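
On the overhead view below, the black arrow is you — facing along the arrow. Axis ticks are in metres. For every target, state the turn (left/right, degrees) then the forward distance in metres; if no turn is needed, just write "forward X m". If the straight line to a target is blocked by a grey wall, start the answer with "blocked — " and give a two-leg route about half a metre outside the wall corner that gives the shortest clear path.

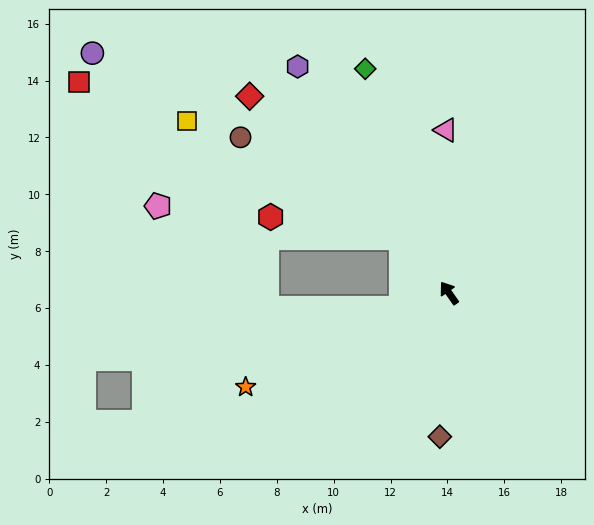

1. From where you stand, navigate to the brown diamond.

turn left 141°, forward 5.1 m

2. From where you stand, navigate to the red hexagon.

blocked — turn left 6°, forward 2.6 m, then turn left 40°, forward 4.6 m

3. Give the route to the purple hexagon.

forward 9.6 m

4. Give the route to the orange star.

turn left 80°, forward 7.9 m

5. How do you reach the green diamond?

turn right 15°, forward 8.4 m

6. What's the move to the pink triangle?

turn right 34°, forward 5.7 m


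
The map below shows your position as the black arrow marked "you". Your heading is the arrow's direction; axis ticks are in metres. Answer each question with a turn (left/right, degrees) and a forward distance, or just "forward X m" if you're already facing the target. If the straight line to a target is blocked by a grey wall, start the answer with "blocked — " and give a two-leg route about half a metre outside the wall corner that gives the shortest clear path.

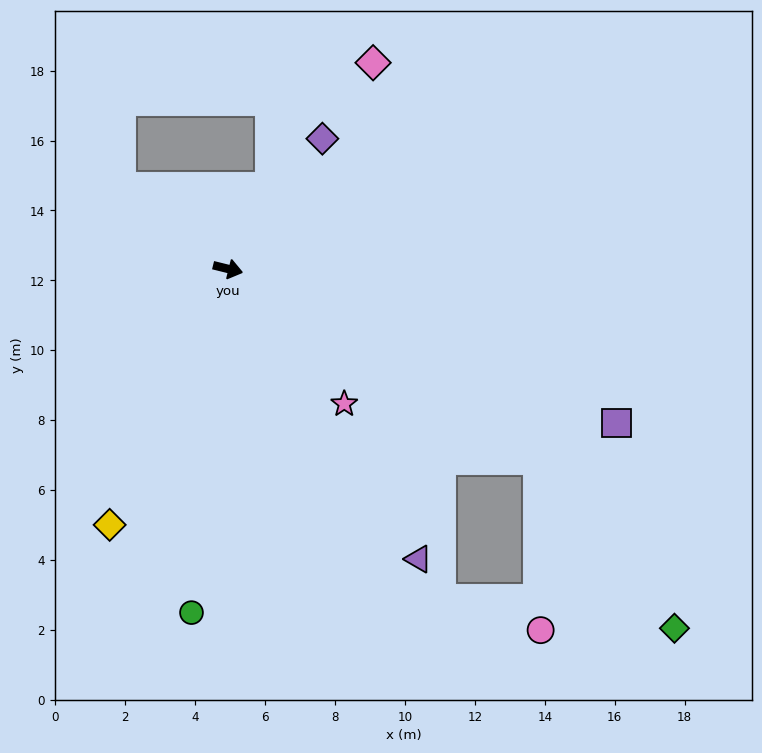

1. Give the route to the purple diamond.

turn left 68°, forward 4.6 m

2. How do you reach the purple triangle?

turn right 43°, forward 9.9 m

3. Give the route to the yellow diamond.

turn right 101°, forward 8.1 m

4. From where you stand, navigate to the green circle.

turn right 82°, forward 9.9 m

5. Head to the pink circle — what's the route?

blocked — turn right 18°, forward 10.4 m, then turn right 57°, forward 4.9 m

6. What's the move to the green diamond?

blocked — turn right 18°, forward 10.4 m, then turn right 19°, forward 6.2 m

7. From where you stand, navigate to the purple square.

turn right 8°, forward 12.0 m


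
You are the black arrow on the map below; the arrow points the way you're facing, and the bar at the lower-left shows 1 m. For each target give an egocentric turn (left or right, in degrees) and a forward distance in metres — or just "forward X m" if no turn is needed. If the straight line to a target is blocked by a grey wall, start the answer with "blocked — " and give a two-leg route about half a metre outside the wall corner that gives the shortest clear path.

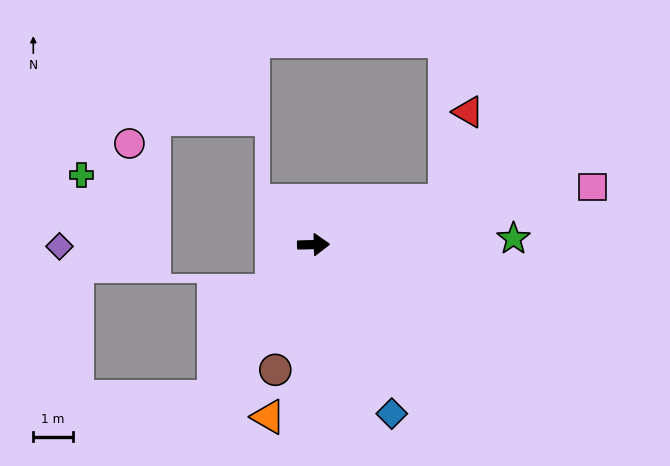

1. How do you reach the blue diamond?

turn right 67°, forward 4.7 m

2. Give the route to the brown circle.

turn right 108°, forward 3.3 m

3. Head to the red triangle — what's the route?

blocked — turn left 17°, forward 3.5 m, then turn left 57°, forward 2.3 m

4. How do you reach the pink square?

turn left 10°, forward 7.3 m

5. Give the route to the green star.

forward 5.1 m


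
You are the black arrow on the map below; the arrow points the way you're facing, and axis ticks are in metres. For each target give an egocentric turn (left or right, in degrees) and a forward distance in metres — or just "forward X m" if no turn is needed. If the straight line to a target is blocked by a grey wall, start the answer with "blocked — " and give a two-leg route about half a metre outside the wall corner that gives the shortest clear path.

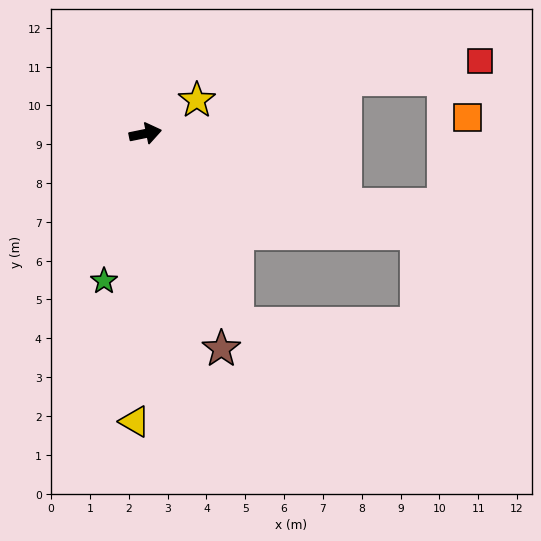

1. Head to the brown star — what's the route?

turn right 82°, forward 5.9 m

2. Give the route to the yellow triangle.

turn right 104°, forward 7.4 m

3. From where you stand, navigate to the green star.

turn right 117°, forward 3.9 m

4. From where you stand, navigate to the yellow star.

turn left 21°, forward 1.6 m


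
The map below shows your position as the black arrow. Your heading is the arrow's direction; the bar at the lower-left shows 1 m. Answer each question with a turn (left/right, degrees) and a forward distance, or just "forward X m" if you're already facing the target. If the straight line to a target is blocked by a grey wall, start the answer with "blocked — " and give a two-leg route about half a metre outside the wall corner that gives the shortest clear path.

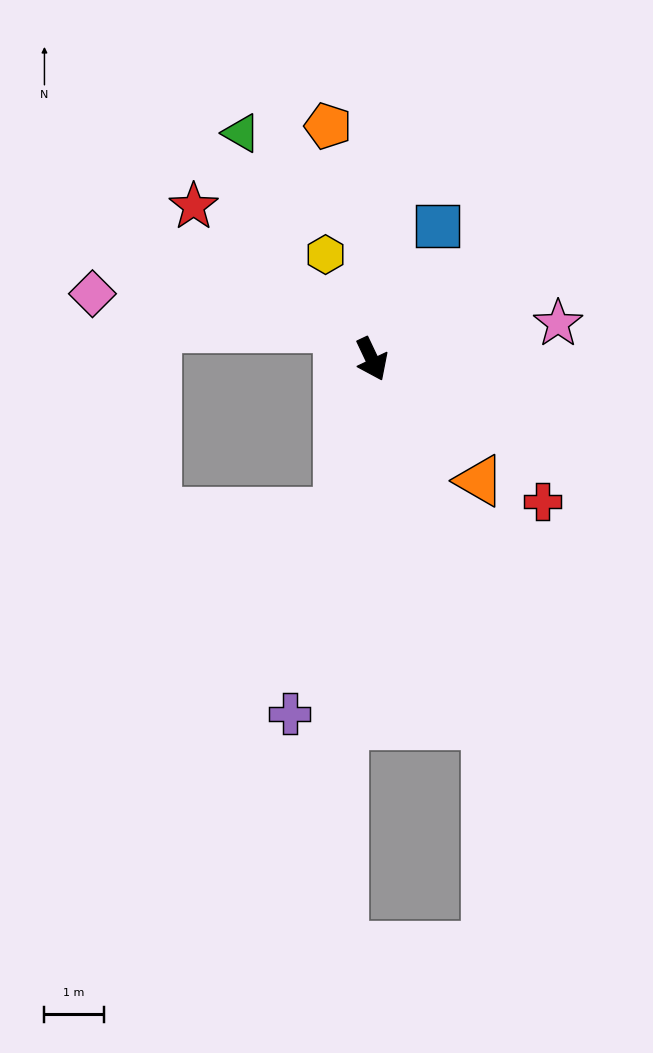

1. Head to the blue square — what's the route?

turn left 128°, forward 2.5 m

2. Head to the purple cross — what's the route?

turn right 38°, forward 6.1 m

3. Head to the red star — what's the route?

turn right 156°, forward 4.0 m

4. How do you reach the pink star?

turn left 75°, forward 3.2 m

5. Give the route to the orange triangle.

turn left 16°, forward 2.7 m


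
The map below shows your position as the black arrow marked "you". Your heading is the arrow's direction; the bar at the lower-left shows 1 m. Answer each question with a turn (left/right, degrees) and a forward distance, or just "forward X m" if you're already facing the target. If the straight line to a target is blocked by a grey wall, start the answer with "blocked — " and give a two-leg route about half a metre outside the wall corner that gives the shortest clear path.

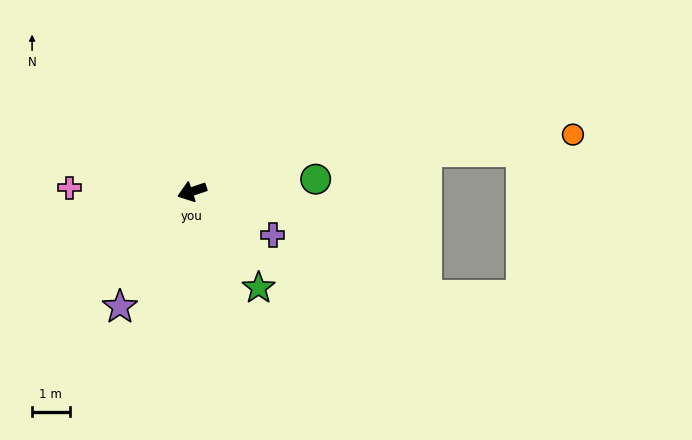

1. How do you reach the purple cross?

turn left 133°, forward 2.4 m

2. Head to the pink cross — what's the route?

turn right 20°, forward 3.3 m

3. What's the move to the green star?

turn left 106°, forward 3.1 m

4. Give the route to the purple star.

turn left 39°, forward 3.6 m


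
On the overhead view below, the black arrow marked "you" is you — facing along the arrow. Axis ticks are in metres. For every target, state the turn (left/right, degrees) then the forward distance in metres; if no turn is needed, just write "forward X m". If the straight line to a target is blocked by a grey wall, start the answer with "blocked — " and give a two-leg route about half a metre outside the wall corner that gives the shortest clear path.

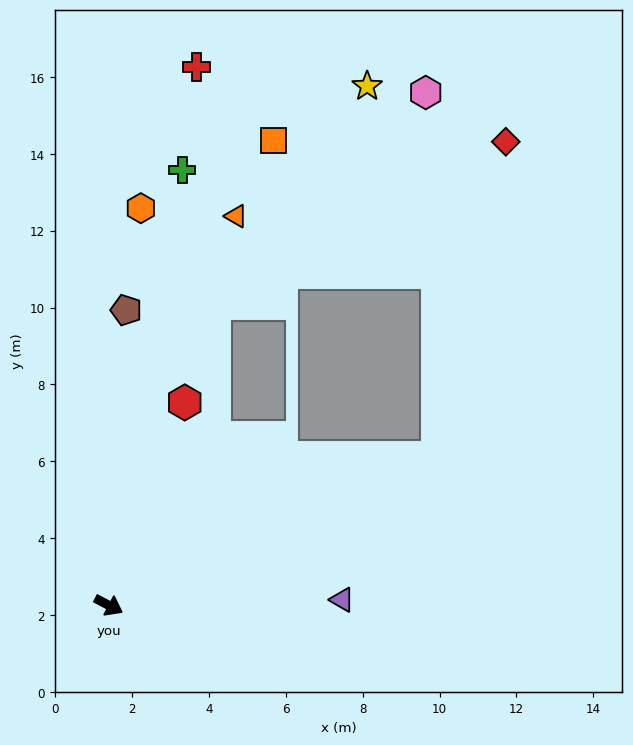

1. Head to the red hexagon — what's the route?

turn left 97°, forward 5.6 m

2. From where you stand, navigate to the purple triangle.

turn left 29°, forward 6.1 m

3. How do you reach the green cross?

turn left 108°, forward 11.5 m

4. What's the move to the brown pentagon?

turn left 114°, forward 7.7 m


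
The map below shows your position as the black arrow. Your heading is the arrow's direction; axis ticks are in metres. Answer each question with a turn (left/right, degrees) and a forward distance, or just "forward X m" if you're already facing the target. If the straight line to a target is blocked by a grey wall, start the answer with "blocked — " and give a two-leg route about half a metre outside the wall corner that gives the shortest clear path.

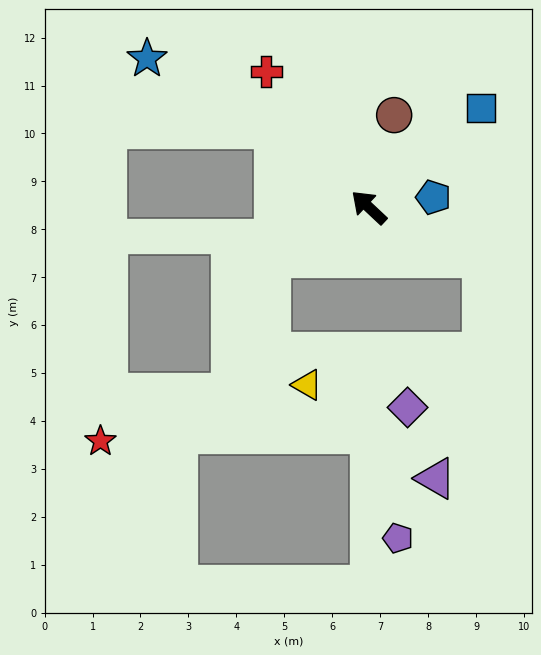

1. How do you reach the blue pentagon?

turn right 128°, forward 1.4 m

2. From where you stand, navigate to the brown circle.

turn right 62°, forward 2.0 m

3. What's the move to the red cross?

turn right 10°, forward 3.6 m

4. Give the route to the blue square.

turn right 95°, forward 3.1 m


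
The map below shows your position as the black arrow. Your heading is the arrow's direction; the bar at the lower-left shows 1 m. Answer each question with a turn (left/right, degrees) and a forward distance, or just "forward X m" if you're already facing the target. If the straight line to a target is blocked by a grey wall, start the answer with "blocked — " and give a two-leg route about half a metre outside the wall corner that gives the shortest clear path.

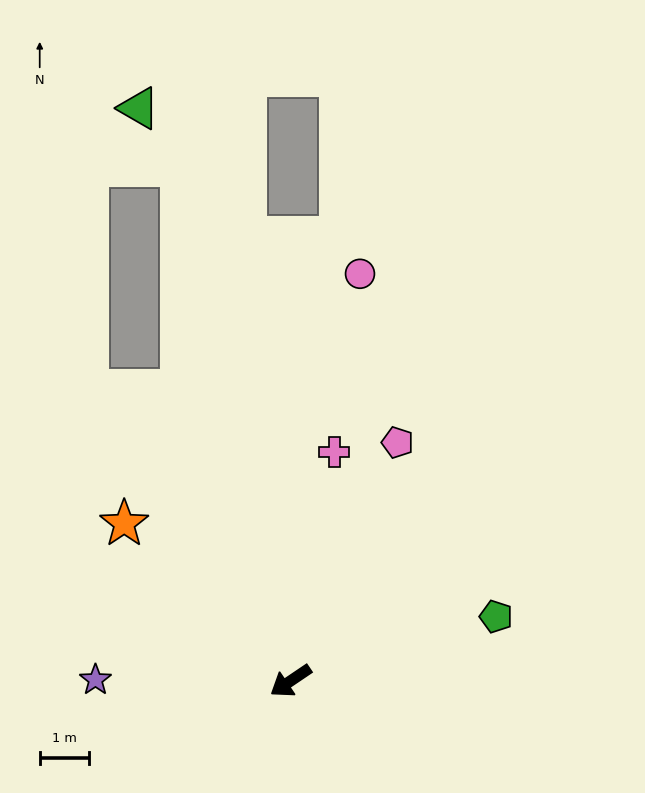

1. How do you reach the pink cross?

turn right 135°, forward 4.7 m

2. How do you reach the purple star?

turn right 34°, forward 4.0 m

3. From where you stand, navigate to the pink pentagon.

turn right 148°, forward 5.3 m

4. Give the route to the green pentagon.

turn left 163°, forward 4.4 m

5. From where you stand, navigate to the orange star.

turn right 77°, forward 4.7 m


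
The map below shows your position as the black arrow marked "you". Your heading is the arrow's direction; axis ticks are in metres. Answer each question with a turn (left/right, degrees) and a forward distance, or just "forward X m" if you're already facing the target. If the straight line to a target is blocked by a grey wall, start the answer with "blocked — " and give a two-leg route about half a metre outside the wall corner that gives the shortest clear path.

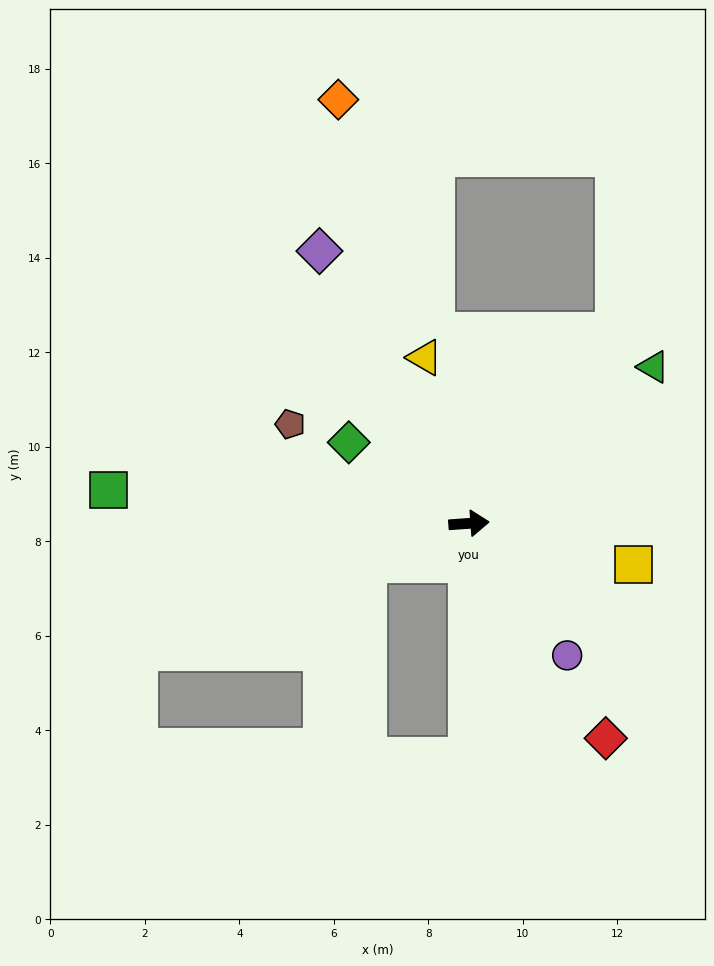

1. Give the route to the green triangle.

turn left 36°, forward 5.1 m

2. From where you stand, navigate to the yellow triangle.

turn left 101°, forward 3.6 m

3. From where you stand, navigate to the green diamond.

turn left 142°, forward 3.1 m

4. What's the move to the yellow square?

turn right 18°, forward 3.6 m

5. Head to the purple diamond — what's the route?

turn left 115°, forward 6.6 m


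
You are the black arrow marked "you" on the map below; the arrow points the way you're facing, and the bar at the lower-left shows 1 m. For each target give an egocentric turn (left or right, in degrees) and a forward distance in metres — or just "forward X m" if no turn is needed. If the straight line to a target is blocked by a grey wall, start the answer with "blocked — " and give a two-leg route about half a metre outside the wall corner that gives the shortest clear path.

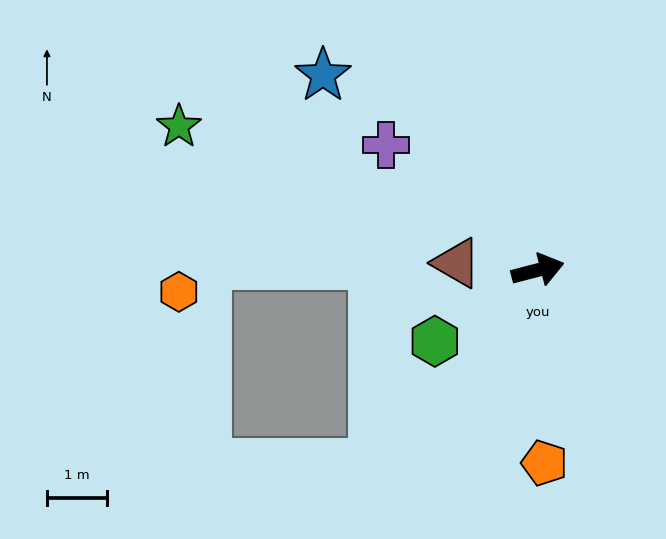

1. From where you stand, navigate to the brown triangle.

turn left 160°, forward 1.3 m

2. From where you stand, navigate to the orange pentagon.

turn right 103°, forward 3.2 m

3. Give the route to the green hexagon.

turn right 160°, forward 2.1 m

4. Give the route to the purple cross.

turn left 126°, forward 3.2 m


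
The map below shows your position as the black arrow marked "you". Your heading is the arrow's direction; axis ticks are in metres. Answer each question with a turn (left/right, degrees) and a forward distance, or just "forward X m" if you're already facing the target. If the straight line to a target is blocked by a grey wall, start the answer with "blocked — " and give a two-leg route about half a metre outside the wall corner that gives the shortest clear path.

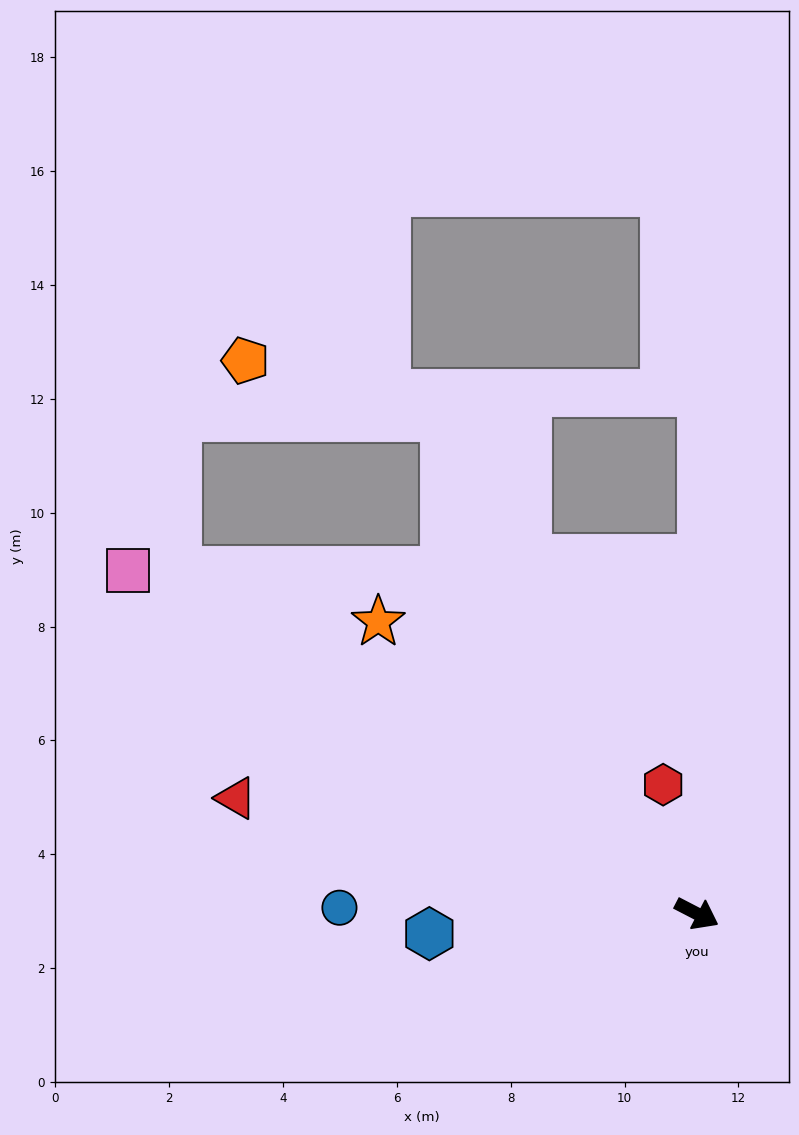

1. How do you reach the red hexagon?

turn left 132°, forward 2.3 m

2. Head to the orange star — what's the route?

turn left 165°, forward 7.6 m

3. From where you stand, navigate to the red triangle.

turn right 167°, forward 8.3 m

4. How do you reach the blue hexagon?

turn right 148°, forward 4.7 m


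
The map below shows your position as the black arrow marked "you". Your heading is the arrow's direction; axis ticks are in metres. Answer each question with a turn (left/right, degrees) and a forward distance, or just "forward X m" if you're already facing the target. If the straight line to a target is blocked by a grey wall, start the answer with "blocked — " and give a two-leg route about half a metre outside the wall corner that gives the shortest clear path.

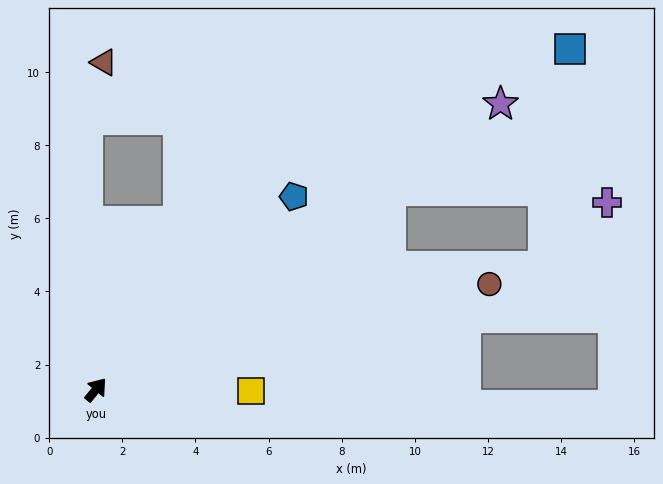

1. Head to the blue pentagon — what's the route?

turn right 6°, forward 7.6 m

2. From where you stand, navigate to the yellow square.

turn right 51°, forward 4.2 m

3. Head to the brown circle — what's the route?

turn right 36°, forward 11.1 m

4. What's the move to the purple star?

turn right 15°, forward 13.5 m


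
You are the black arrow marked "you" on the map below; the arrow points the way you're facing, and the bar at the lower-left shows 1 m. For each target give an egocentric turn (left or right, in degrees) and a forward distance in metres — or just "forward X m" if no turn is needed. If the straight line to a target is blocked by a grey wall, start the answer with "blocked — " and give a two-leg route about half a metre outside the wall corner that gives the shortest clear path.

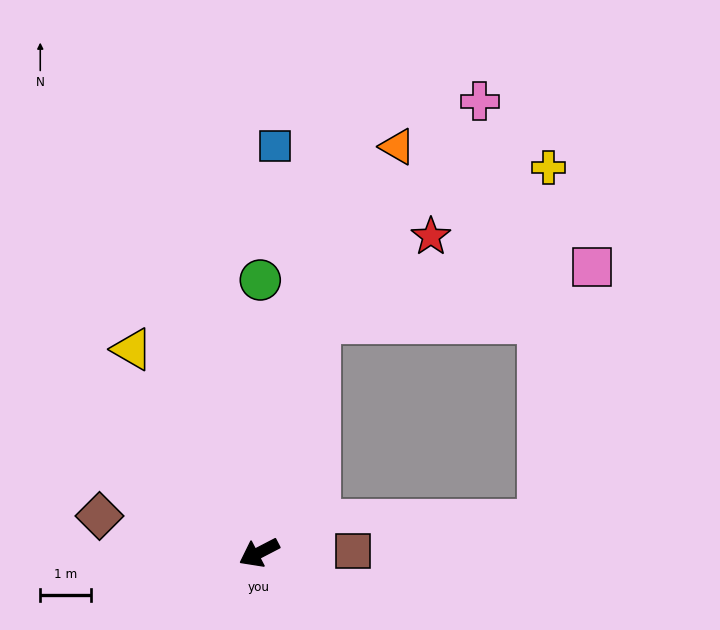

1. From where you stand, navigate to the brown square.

turn left 154°, forward 1.8 m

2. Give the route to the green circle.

turn right 118°, forward 5.3 m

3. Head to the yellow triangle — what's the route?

turn right 85°, forward 4.7 m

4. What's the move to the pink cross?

blocked — turn right 132°, forward 4.7 m, then turn right 21°, forward 5.3 m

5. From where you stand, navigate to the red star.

blocked — turn right 132°, forward 4.7 m, then turn right 38°, forward 2.7 m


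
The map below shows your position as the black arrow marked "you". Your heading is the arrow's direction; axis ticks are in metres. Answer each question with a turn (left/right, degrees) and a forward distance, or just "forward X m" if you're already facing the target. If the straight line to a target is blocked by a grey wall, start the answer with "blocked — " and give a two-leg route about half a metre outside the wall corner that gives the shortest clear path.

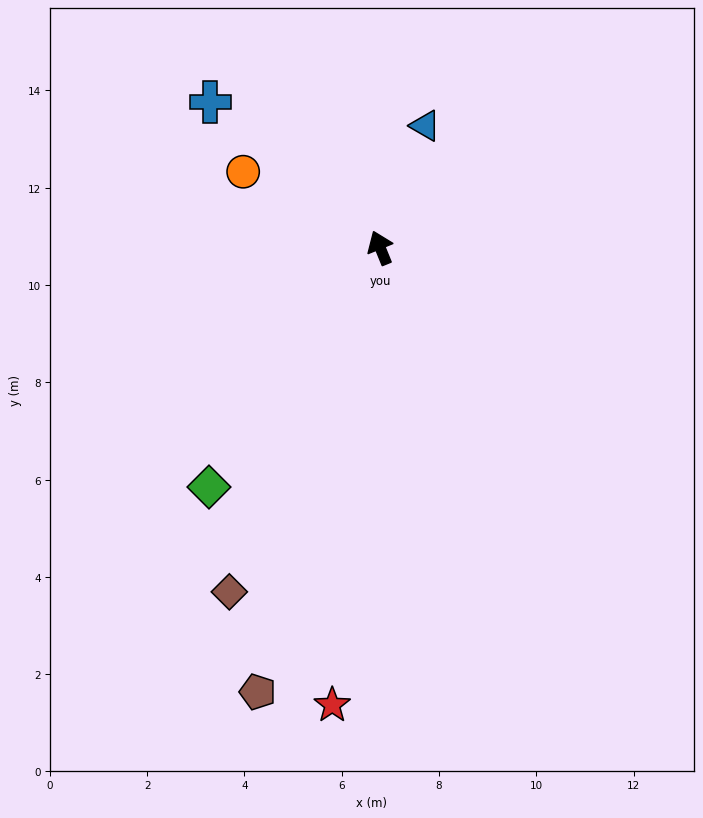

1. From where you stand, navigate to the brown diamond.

turn left 134°, forward 7.7 m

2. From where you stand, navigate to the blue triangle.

turn right 42°, forward 2.7 m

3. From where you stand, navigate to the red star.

turn left 152°, forward 9.5 m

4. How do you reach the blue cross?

turn left 27°, forward 4.6 m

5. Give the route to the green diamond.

turn left 122°, forward 6.0 m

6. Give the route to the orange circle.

turn left 39°, forward 3.2 m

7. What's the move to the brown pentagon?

turn left 142°, forward 9.5 m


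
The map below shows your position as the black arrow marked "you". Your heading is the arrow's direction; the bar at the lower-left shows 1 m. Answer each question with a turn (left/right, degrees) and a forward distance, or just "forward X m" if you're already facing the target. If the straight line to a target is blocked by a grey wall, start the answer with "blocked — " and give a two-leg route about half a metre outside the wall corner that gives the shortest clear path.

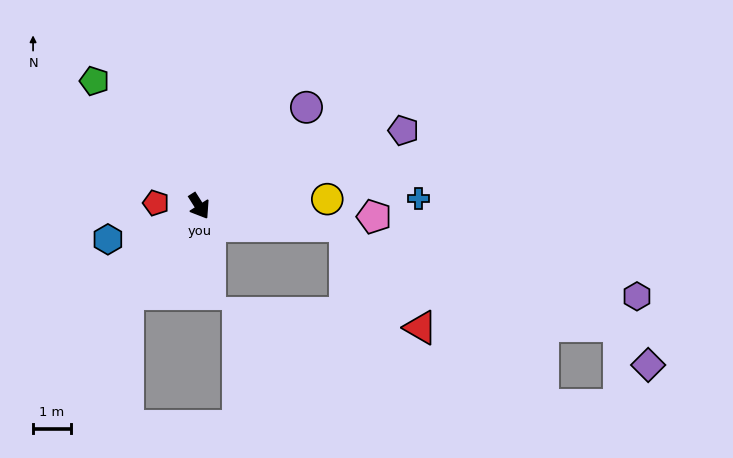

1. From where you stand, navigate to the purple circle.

turn left 100°, forward 3.9 m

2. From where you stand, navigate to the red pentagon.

turn right 127°, forward 1.2 m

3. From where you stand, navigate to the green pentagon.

turn right 172°, forward 4.3 m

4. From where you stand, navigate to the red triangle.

blocked — turn left 50°, forward 3.9 m, then turn right 46°, forward 3.3 m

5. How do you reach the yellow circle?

turn left 61°, forward 3.4 m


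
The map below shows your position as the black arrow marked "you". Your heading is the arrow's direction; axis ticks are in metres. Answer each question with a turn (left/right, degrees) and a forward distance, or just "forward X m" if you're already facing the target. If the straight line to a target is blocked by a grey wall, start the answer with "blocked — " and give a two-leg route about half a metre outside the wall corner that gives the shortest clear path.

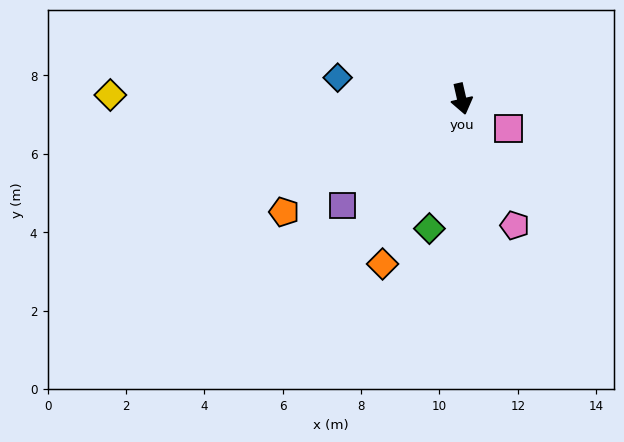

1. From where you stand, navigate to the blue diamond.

turn right 113°, forward 3.2 m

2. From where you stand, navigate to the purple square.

turn right 61°, forward 4.1 m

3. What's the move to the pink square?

turn left 45°, forward 1.4 m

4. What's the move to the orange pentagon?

turn right 70°, forward 5.4 m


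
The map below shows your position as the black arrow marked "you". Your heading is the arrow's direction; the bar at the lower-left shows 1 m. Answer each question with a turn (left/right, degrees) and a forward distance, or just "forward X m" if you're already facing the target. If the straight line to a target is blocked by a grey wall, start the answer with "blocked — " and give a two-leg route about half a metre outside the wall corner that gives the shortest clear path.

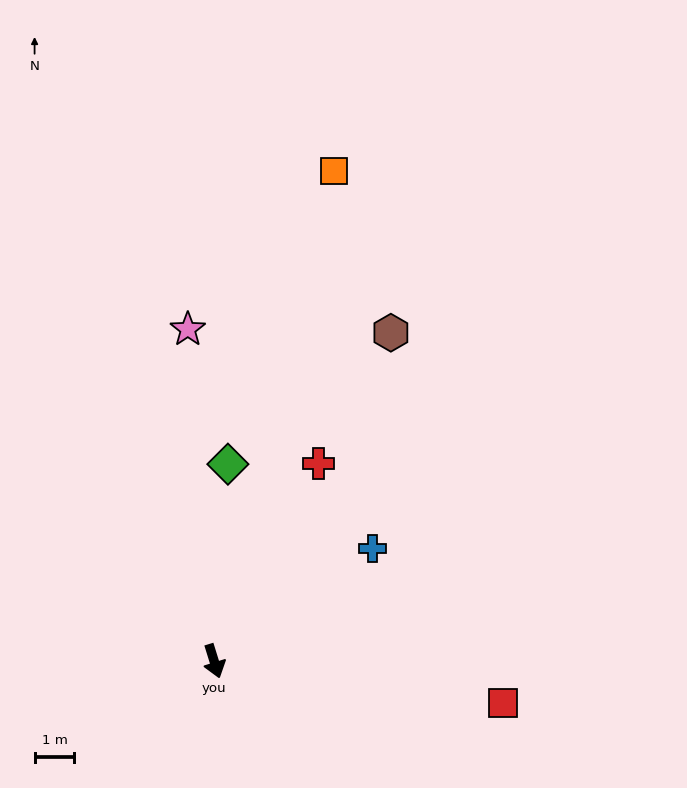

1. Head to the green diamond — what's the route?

turn left 159°, forward 5.0 m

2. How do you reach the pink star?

turn left 167°, forward 8.4 m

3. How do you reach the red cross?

turn left 135°, forward 5.6 m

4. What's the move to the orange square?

turn left 149°, forward 12.7 m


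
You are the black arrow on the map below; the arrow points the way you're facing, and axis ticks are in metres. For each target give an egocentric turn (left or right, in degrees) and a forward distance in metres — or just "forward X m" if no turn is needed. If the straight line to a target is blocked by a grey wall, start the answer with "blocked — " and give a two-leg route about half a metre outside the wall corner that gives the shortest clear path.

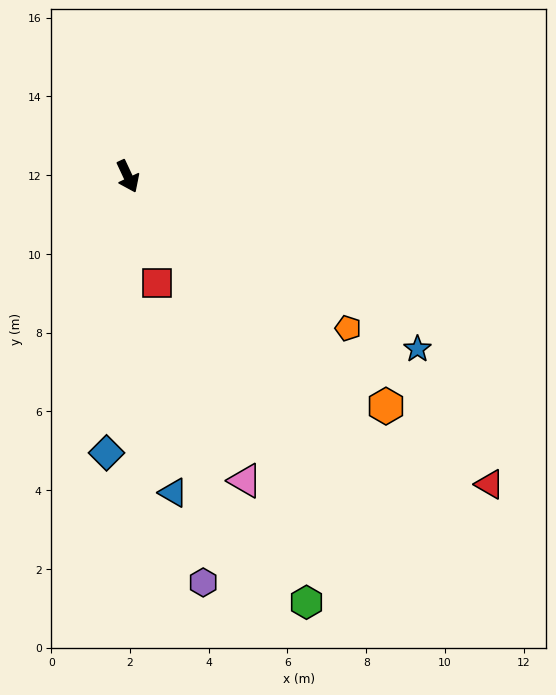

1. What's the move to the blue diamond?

turn right 30°, forward 7.0 m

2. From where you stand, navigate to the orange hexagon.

turn left 23°, forward 8.8 m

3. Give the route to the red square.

turn right 10°, forward 2.8 m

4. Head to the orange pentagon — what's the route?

turn left 30°, forward 6.8 m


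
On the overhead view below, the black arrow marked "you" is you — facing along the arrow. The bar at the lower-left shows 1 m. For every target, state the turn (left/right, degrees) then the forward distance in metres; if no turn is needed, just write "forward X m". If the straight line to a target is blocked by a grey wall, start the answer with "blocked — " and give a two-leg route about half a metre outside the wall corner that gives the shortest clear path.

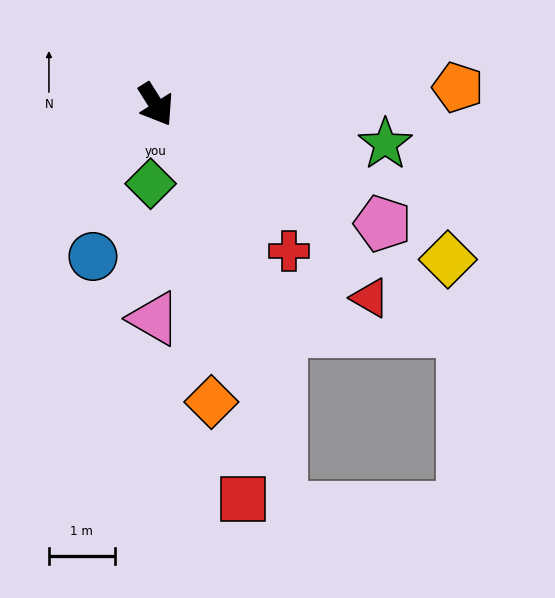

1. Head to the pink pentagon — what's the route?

turn left 30°, forward 3.9 m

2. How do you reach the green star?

turn left 48°, forward 3.5 m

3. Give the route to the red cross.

turn left 10°, forward 3.0 m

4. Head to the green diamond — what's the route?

turn right 36°, forward 1.2 m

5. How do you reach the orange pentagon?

turn left 61°, forward 4.6 m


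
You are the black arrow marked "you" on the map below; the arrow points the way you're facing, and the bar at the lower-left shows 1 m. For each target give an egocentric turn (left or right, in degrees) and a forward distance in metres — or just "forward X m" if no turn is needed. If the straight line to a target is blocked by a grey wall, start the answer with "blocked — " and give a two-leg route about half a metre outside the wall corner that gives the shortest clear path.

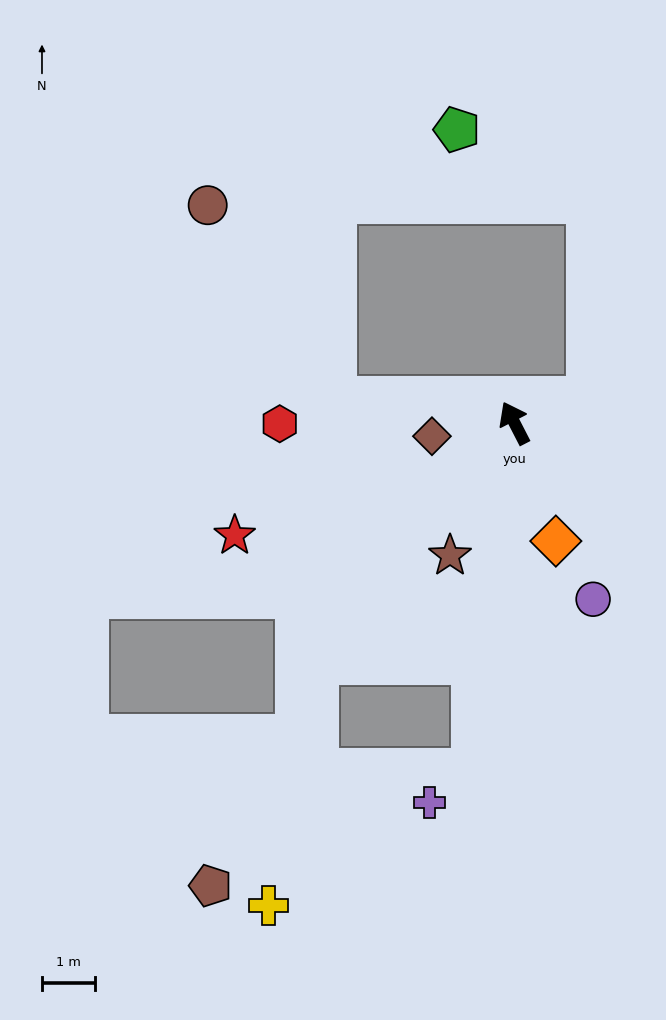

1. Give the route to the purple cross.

blocked — turn left 146°, forward 6.6 m, then turn right 48°, forward 1.0 m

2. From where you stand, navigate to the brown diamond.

turn left 72°, forward 1.6 m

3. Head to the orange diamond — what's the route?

turn left 172°, forward 2.4 m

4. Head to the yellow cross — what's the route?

blocked — turn left 113°, forward 5.9 m, then turn left 29°, forward 4.7 m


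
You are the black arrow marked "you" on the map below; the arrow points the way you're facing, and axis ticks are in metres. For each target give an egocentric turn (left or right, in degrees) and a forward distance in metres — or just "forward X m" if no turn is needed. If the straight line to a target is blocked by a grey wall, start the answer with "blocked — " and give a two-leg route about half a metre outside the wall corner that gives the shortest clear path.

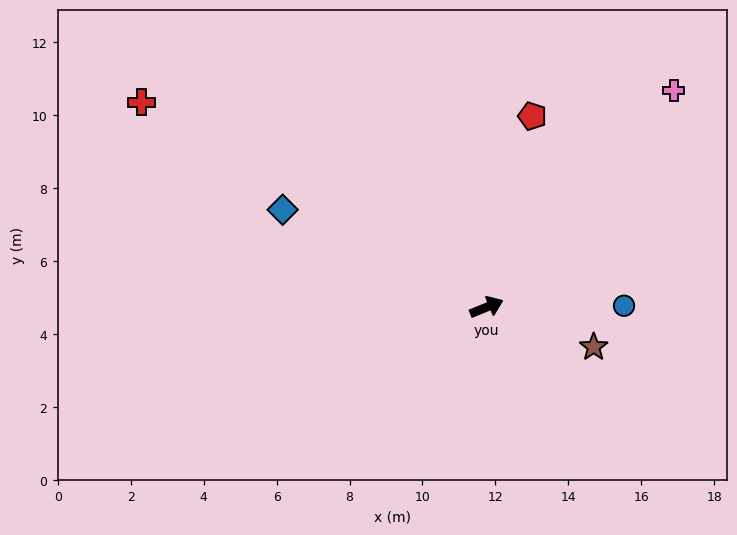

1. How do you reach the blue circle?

turn right 22°, forward 3.8 m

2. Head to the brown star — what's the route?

turn right 43°, forward 3.1 m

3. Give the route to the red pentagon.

turn left 54°, forward 5.4 m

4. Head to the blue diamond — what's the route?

turn left 132°, forward 6.2 m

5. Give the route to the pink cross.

turn left 27°, forward 7.9 m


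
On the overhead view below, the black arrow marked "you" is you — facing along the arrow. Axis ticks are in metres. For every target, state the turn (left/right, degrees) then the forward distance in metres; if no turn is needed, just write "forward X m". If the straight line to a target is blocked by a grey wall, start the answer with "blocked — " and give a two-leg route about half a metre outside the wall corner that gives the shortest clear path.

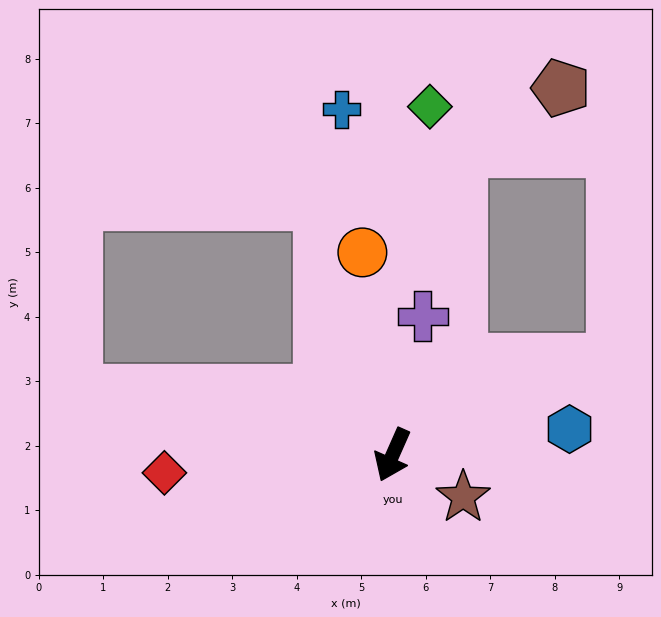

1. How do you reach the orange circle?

turn right 148°, forward 3.2 m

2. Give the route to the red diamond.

turn right 62°, forward 3.5 m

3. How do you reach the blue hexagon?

turn left 122°, forward 2.8 m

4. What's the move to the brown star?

turn left 83°, forward 1.3 m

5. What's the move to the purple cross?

turn right 168°, forward 2.2 m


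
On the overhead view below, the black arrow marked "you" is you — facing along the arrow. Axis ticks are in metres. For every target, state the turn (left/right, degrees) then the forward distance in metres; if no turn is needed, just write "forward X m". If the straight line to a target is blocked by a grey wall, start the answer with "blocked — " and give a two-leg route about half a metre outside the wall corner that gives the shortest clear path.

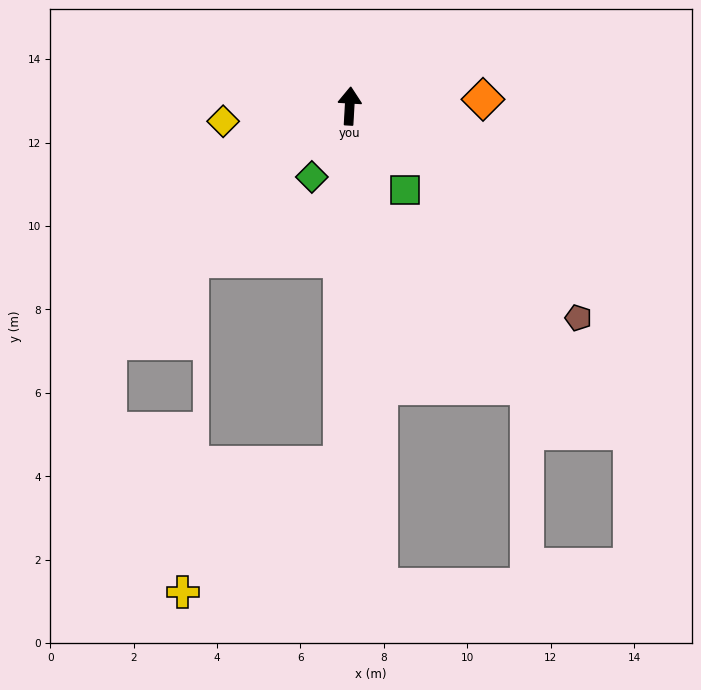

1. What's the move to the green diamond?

turn left 155°, forward 1.9 m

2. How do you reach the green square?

turn right 144°, forward 2.4 m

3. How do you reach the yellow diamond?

turn left 100°, forward 3.1 m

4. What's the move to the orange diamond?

turn right 84°, forward 3.2 m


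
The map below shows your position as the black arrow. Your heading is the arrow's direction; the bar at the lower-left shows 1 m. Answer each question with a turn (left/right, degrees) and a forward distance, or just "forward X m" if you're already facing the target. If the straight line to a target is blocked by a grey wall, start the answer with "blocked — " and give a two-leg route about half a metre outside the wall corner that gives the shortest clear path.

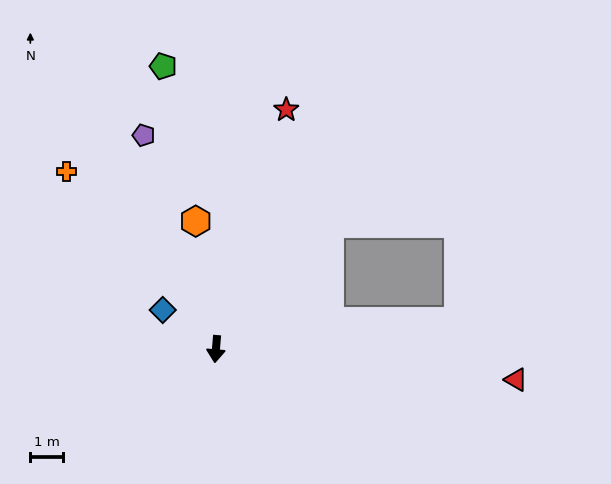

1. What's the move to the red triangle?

turn left 89°, forward 9.2 m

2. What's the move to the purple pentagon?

turn right 157°, forward 6.9 m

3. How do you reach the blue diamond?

turn right 122°, forward 2.0 m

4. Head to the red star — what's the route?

turn left 168°, forward 7.6 m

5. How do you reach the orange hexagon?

turn right 166°, forward 4.0 m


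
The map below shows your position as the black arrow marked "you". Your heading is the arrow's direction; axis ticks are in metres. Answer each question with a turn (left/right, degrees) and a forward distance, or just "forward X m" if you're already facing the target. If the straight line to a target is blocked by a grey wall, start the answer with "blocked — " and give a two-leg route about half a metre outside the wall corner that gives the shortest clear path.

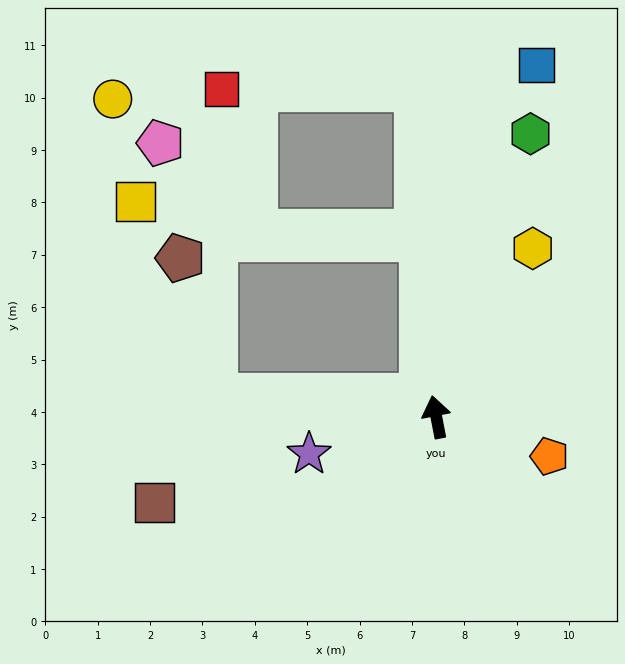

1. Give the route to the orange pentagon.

turn right 120°, forward 2.3 m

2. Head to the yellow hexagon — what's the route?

turn right 41°, forward 3.7 m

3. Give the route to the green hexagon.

turn right 29°, forward 5.7 m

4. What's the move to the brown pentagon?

blocked — turn left 73°, forward 4.2 m, then turn right 70°, forward 2.7 m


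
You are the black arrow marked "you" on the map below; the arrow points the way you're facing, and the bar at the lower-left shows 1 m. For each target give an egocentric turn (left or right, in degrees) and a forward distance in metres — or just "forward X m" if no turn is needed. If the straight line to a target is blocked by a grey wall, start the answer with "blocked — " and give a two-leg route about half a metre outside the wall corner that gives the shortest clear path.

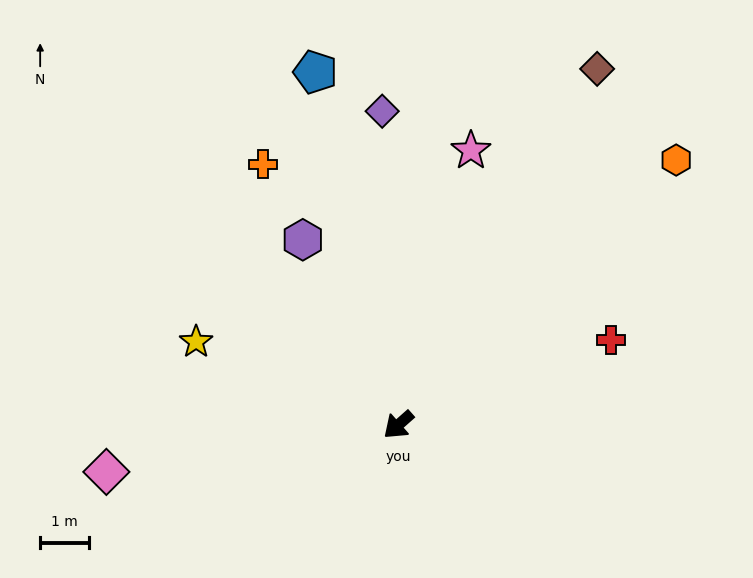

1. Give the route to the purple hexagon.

turn right 104°, forward 4.3 m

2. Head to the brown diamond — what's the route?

turn right 161°, forward 8.4 m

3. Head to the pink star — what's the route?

turn right 146°, forward 5.9 m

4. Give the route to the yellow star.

turn right 64°, forward 4.5 m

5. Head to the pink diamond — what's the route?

turn right 32°, forward 6.1 m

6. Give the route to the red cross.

turn left 160°, forward 4.7 m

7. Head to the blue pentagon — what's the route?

turn right 118°, forward 7.5 m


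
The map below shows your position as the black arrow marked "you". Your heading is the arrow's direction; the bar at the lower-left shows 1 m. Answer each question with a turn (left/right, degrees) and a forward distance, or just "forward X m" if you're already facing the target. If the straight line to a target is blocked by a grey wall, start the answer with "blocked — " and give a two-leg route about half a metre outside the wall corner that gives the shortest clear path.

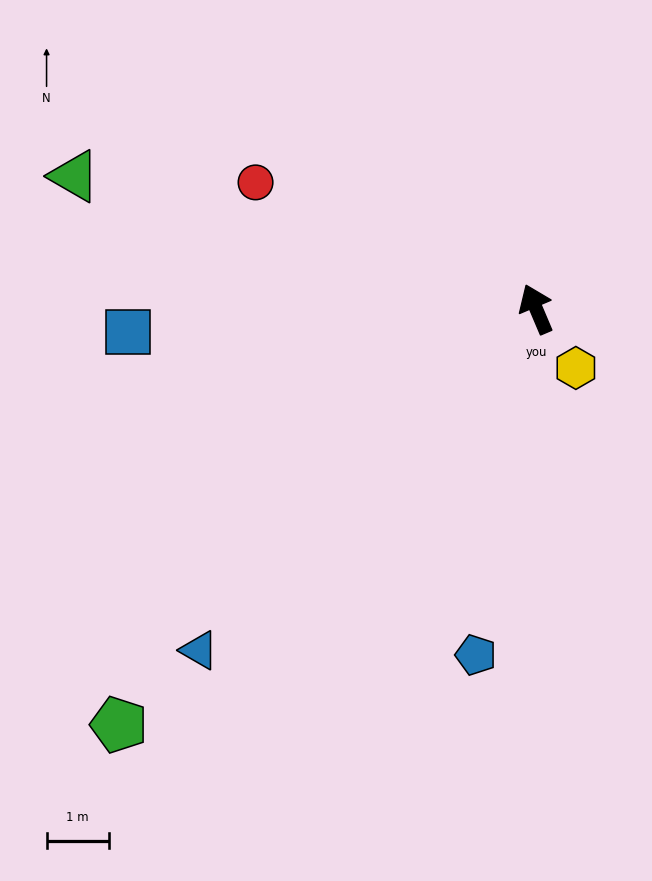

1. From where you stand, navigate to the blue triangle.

turn left 112°, forward 7.7 m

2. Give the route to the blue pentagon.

turn left 147°, forward 5.7 m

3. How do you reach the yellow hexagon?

turn right 169°, forward 1.1 m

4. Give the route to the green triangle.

turn left 51°, forward 7.7 m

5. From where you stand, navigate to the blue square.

turn left 70°, forward 6.6 m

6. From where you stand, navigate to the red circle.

turn left 43°, forward 5.0 m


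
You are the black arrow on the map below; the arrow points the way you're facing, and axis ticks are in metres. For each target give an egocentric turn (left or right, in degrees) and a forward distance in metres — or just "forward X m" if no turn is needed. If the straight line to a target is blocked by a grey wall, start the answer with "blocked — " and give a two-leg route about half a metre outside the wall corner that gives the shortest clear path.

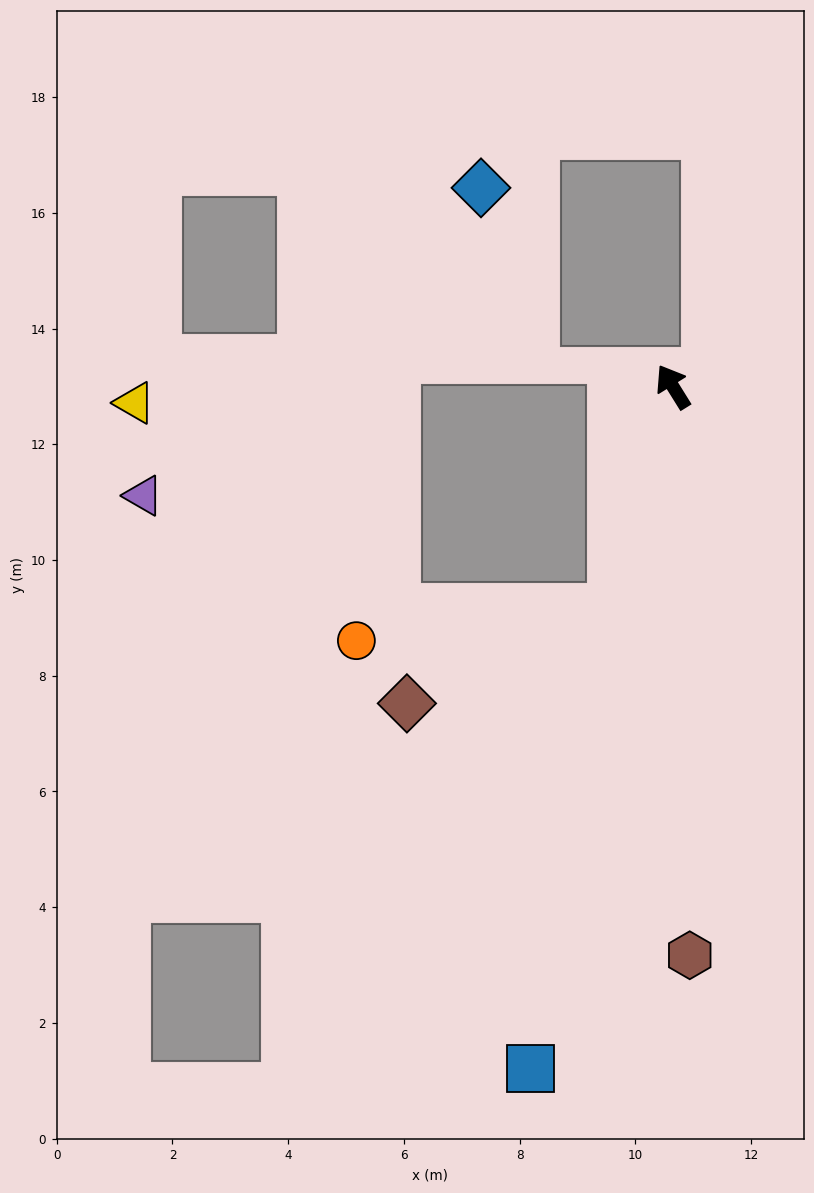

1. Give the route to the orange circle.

blocked — turn left 133°, forward 4.0 m, then turn right 68°, forward 4.5 m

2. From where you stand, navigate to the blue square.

turn left 136°, forward 12.0 m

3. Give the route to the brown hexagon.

turn left 150°, forward 9.8 m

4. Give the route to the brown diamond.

blocked — turn left 133°, forward 4.0 m, then turn right 50°, forward 3.9 m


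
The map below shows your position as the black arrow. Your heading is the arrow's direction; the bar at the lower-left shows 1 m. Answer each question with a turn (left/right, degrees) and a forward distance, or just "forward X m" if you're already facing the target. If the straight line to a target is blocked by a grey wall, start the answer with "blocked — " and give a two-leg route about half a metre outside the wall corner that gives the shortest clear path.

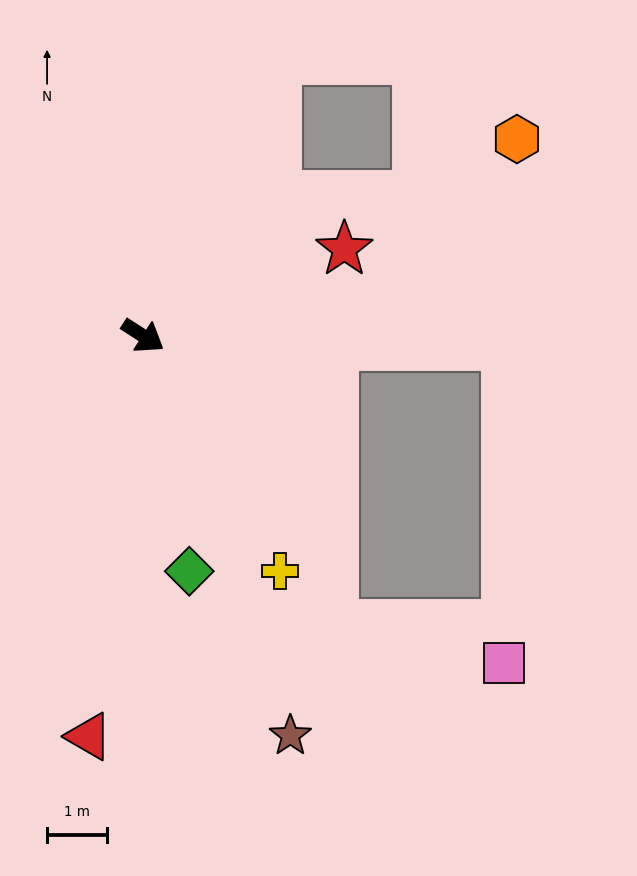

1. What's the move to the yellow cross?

turn right 27°, forward 4.5 m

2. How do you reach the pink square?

blocked — turn left 31°, forward 6.0 m, then turn right 89°, forward 5.3 m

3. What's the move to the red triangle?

turn right 65°, forward 6.7 m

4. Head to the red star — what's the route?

turn left 56°, forward 3.6 m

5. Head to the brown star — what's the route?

turn right 37°, forward 7.1 m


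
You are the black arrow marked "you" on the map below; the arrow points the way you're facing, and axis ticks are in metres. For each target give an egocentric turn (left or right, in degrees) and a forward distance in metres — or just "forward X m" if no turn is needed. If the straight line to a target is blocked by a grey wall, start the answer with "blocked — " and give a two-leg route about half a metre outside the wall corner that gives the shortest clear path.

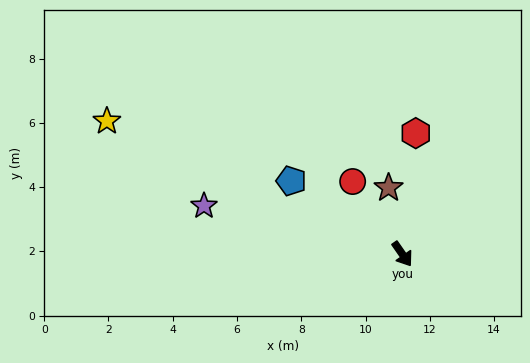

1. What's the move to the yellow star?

turn right 149°, forward 10.1 m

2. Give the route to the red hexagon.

turn left 139°, forward 3.8 m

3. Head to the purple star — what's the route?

turn right 138°, forward 6.4 m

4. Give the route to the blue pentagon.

turn right 158°, forward 4.1 m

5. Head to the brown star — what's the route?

turn left 157°, forward 2.1 m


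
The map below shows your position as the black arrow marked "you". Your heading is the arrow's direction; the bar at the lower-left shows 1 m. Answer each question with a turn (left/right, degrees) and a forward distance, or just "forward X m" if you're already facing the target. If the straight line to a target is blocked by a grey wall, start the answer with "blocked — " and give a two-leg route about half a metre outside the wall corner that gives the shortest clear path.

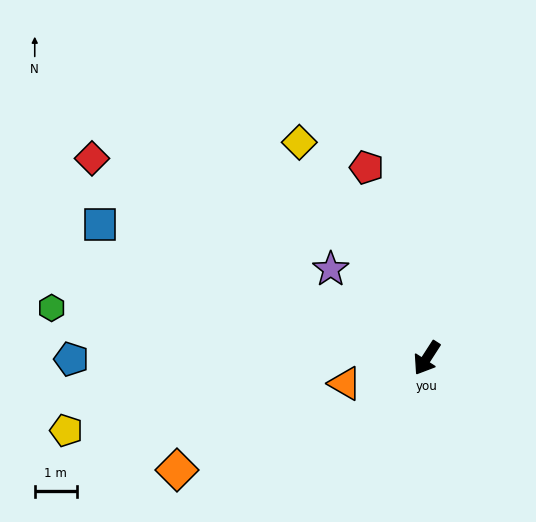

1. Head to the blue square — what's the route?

turn right 79°, forward 8.4 m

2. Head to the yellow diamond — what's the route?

turn right 117°, forward 6.0 m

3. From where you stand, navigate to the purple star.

turn right 100°, forward 3.1 m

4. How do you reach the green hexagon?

turn right 65°, forward 9.0 m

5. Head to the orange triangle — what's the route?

turn right 40°, forward 2.0 m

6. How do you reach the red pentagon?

turn right 130°, forward 4.8 m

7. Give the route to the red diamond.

turn right 88°, forward 9.3 m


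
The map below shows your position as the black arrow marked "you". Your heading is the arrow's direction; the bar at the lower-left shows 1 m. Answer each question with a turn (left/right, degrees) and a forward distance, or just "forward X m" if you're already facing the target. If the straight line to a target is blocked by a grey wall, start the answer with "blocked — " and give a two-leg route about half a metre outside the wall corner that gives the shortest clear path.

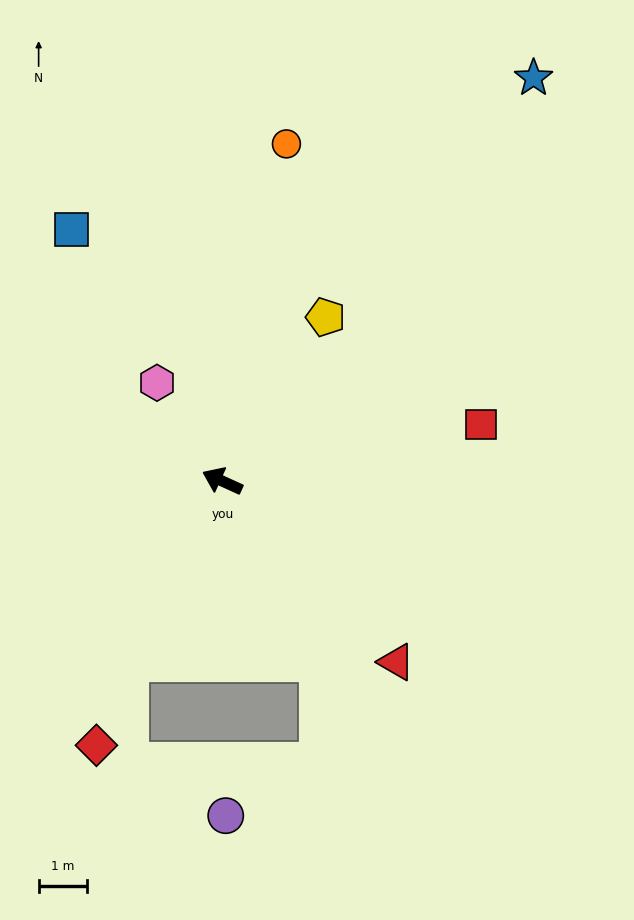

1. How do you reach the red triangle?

turn left 158°, forward 5.2 m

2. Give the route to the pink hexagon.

turn right 32°, forward 2.5 m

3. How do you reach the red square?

turn right 143°, forward 5.5 m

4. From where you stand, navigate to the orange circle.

turn right 76°, forward 7.1 m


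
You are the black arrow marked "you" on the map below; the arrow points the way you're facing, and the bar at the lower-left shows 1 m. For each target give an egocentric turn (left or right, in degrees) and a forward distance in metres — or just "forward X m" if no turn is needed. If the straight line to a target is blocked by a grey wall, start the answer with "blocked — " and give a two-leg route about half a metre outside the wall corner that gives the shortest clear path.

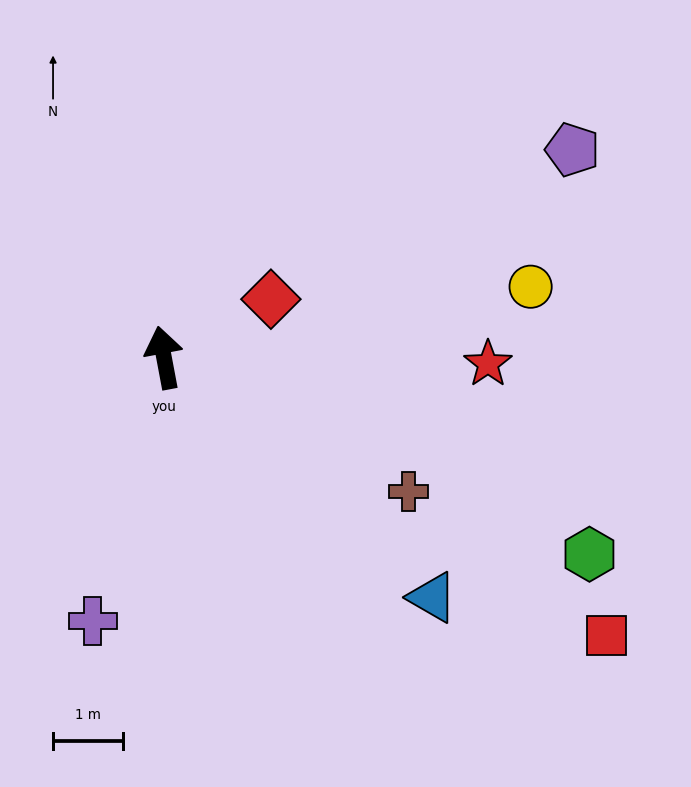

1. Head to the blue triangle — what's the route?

turn right 142°, forward 5.1 m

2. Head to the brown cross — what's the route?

turn right 129°, forward 4.0 m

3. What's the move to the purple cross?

turn left 154°, forward 3.9 m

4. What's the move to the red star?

turn right 102°, forward 4.6 m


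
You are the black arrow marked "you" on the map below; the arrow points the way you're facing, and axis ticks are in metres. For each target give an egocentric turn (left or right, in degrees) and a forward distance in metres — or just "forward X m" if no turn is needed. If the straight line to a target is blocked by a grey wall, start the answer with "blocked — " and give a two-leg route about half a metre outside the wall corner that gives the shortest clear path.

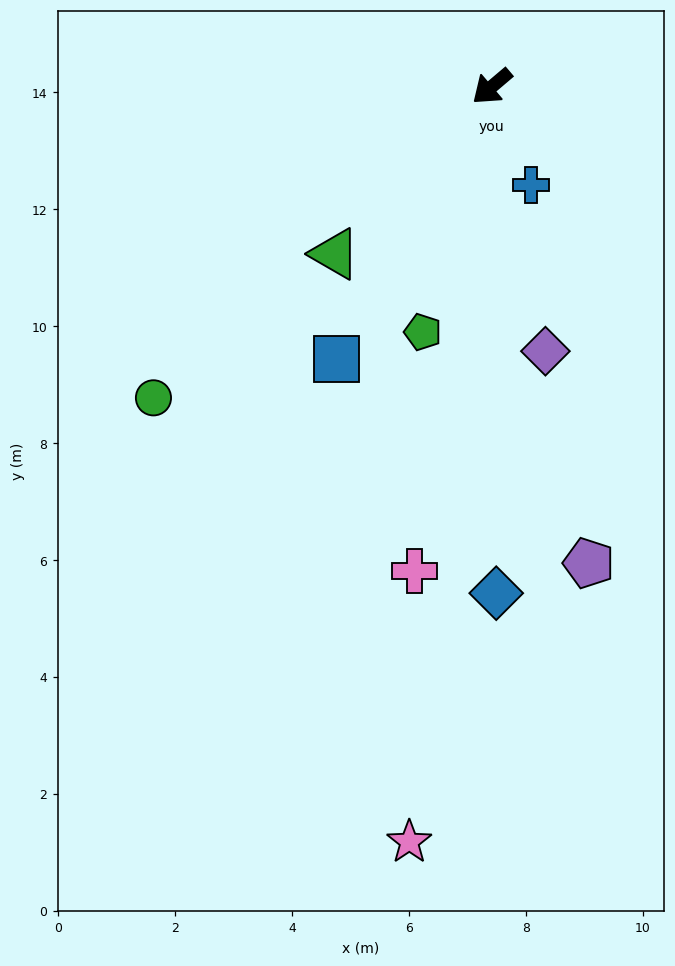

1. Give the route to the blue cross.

turn left 71°, forward 1.8 m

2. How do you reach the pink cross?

turn left 41°, forward 8.4 m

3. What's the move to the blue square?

turn left 20°, forward 5.4 m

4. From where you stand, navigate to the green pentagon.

turn left 34°, forward 4.4 m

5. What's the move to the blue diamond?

turn left 50°, forward 8.7 m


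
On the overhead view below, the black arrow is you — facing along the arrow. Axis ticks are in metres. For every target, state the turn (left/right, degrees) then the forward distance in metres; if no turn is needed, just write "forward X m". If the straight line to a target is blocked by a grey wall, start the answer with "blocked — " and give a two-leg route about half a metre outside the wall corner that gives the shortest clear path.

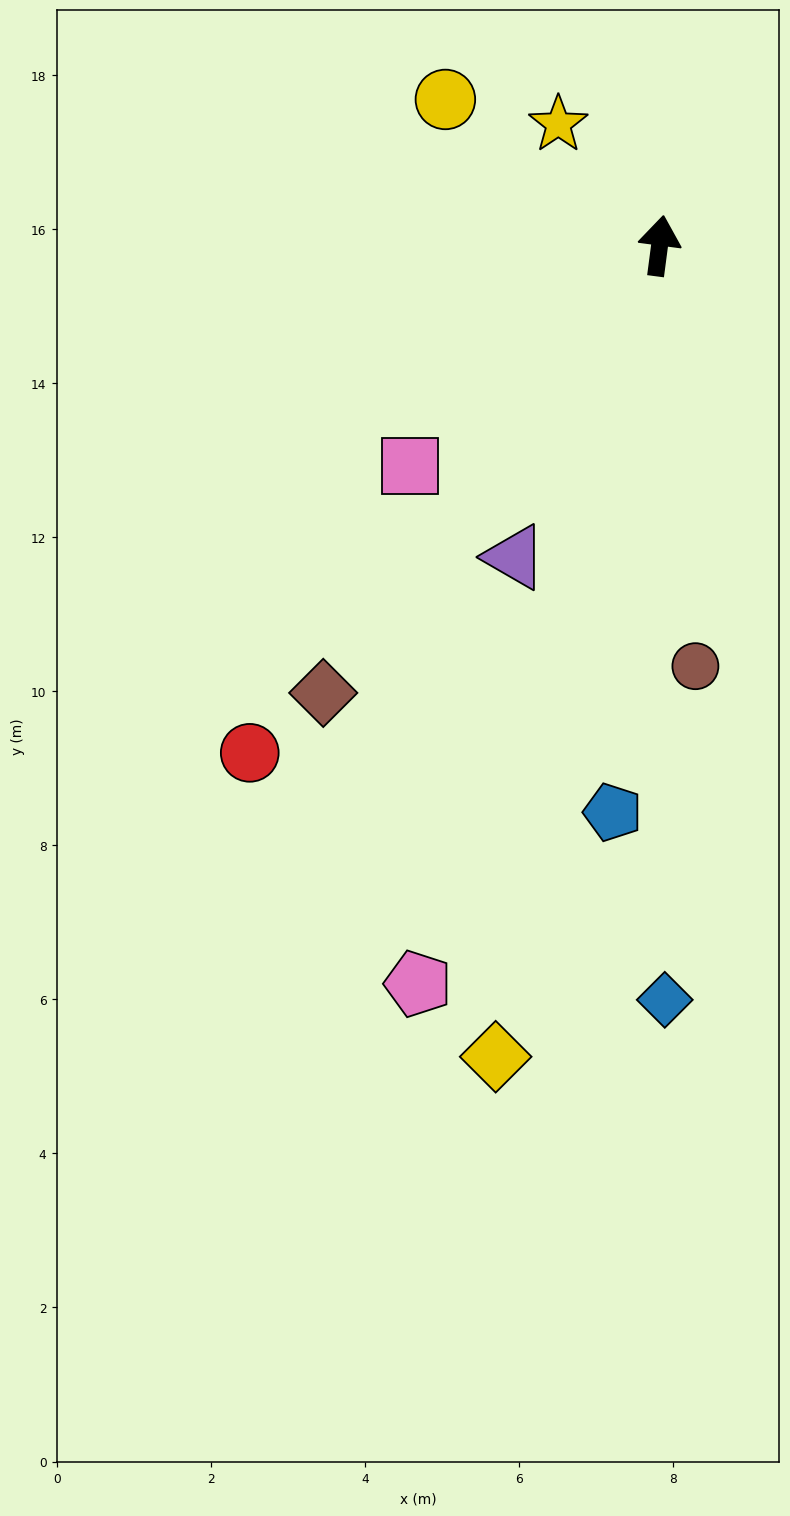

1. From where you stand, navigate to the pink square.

turn left 139°, forward 4.3 m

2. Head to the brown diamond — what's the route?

turn left 151°, forward 7.3 m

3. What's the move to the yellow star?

turn left 47°, forward 2.1 m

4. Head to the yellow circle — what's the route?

turn left 63°, forward 3.4 m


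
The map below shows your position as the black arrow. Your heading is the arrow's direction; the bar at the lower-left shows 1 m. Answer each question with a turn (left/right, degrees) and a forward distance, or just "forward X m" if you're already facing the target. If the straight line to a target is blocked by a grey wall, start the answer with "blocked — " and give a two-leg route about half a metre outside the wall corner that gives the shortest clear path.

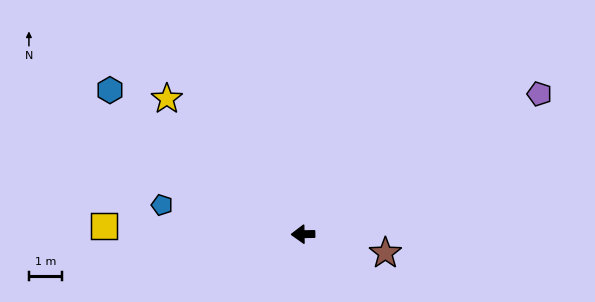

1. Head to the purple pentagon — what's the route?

turn right 150°, forward 8.3 m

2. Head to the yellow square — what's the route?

turn right 3°, forward 6.0 m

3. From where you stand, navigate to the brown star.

turn left 166°, forward 2.5 m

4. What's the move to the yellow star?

turn right 46°, forward 5.8 m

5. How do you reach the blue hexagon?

turn right 38°, forward 7.2 m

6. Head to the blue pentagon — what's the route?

turn right 13°, forward 4.3 m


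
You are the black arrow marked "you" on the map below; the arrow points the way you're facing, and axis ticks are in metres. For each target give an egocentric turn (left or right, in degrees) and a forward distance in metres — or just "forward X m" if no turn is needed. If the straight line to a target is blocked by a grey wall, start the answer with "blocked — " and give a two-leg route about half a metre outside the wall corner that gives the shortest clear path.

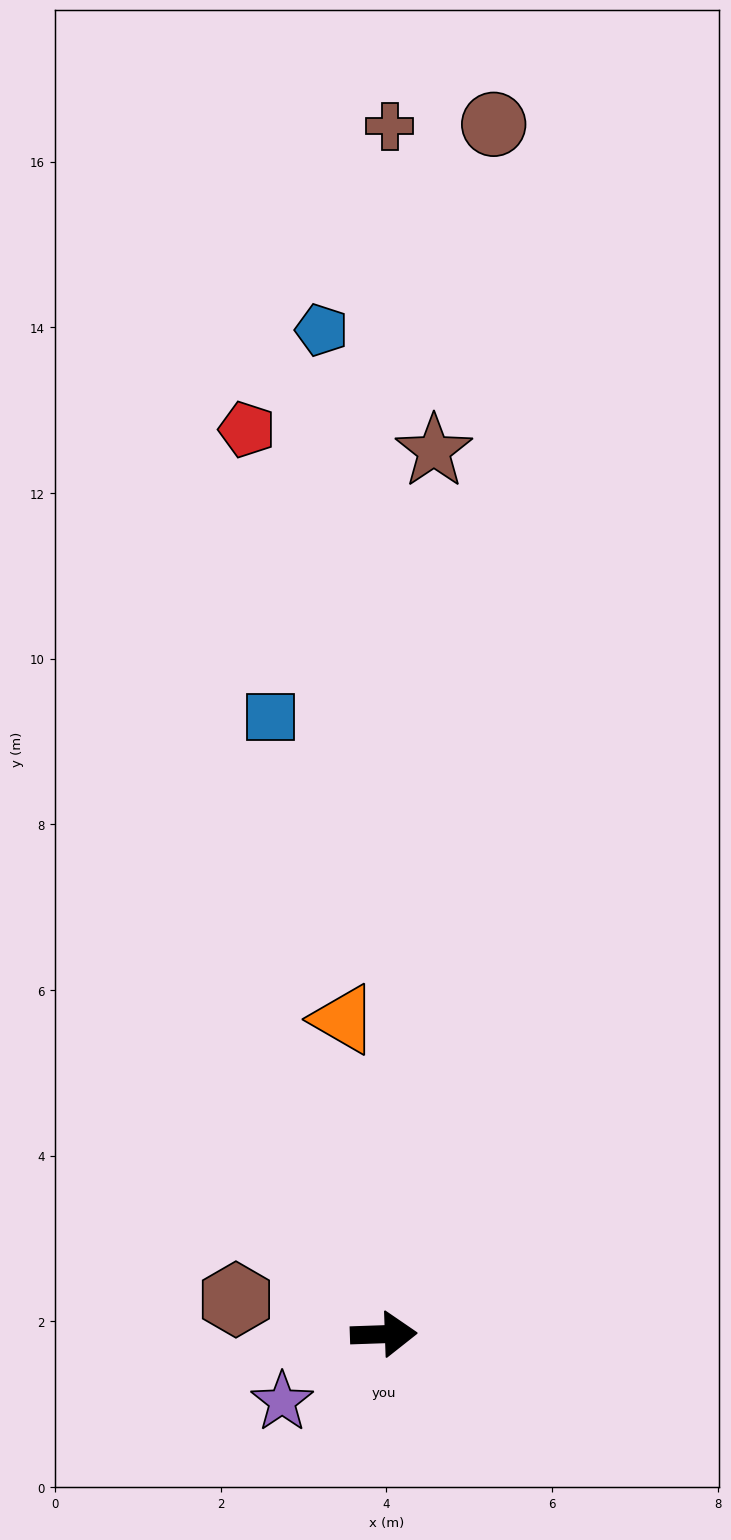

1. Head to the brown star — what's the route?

turn left 85°, forward 10.7 m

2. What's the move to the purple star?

turn right 148°, forward 1.5 m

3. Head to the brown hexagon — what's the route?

turn left 165°, forward 1.8 m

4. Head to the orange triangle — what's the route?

turn left 95°, forward 3.8 m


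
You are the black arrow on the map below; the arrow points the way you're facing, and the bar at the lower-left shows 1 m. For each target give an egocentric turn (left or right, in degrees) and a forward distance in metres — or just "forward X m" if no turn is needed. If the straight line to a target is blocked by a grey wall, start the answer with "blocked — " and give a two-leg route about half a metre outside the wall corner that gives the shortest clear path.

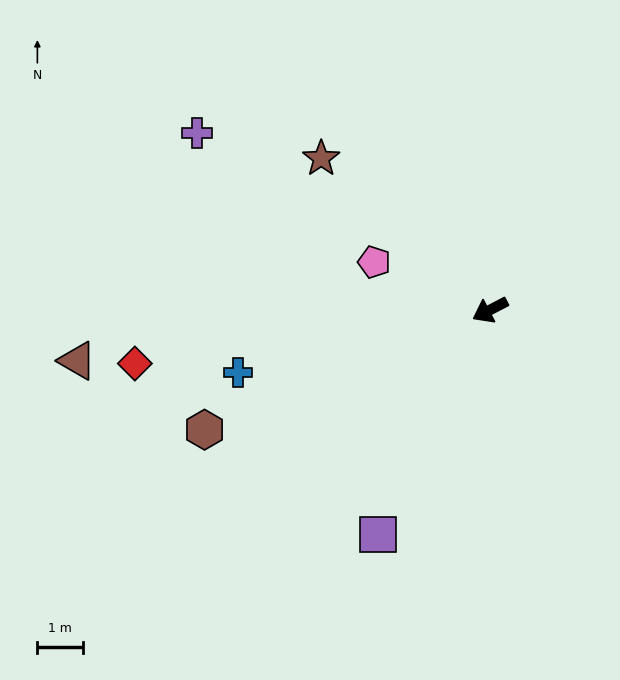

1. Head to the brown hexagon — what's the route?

turn right 5°, forward 6.8 m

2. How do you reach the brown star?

turn right 69°, forward 5.0 m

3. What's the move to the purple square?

turn left 36°, forward 5.5 m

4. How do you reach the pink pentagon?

turn right 50°, forward 2.7 m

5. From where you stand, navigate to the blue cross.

turn right 14°, forward 5.7 m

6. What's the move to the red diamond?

turn right 19°, forward 7.9 m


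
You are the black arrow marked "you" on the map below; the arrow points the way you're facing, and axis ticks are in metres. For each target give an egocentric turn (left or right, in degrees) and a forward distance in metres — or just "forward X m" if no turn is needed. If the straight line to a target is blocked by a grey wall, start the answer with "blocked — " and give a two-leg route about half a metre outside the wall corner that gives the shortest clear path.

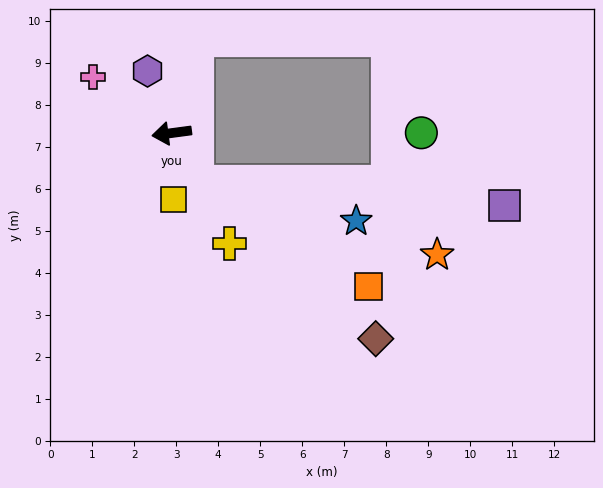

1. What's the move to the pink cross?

turn right 43°, forward 2.3 m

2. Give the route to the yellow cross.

turn left 110°, forward 3.0 m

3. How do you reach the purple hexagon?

turn right 76°, forward 1.6 m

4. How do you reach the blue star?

blocked — turn left 109°, forward 1.3 m, then turn left 50°, forward 3.9 m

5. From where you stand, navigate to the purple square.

blocked — turn left 109°, forward 1.3 m, then turn left 59°, forward 7.4 m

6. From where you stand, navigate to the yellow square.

turn left 84°, forward 1.6 m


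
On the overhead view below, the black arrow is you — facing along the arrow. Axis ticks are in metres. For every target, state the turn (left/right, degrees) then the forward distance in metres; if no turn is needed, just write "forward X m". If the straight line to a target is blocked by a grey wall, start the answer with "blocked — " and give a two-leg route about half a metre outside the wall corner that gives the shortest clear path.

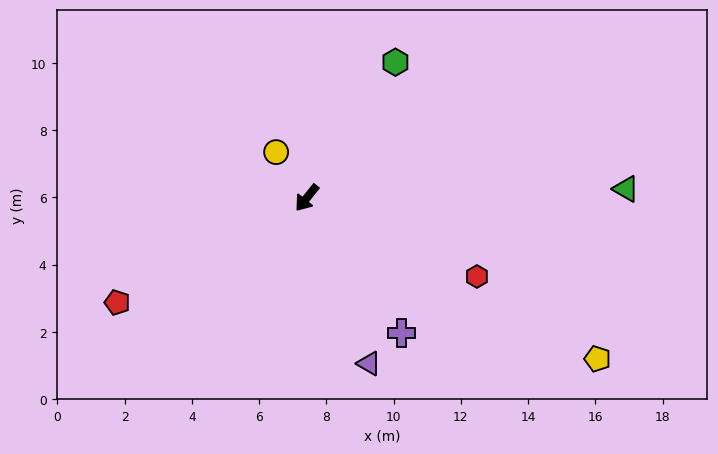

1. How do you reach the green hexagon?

turn right 174°, forward 4.8 m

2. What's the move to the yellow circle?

turn right 107°, forward 1.6 m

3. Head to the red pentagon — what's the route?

turn right 22°, forward 6.4 m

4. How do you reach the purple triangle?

turn left 59°, forward 5.3 m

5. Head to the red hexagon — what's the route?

turn left 104°, forward 5.6 m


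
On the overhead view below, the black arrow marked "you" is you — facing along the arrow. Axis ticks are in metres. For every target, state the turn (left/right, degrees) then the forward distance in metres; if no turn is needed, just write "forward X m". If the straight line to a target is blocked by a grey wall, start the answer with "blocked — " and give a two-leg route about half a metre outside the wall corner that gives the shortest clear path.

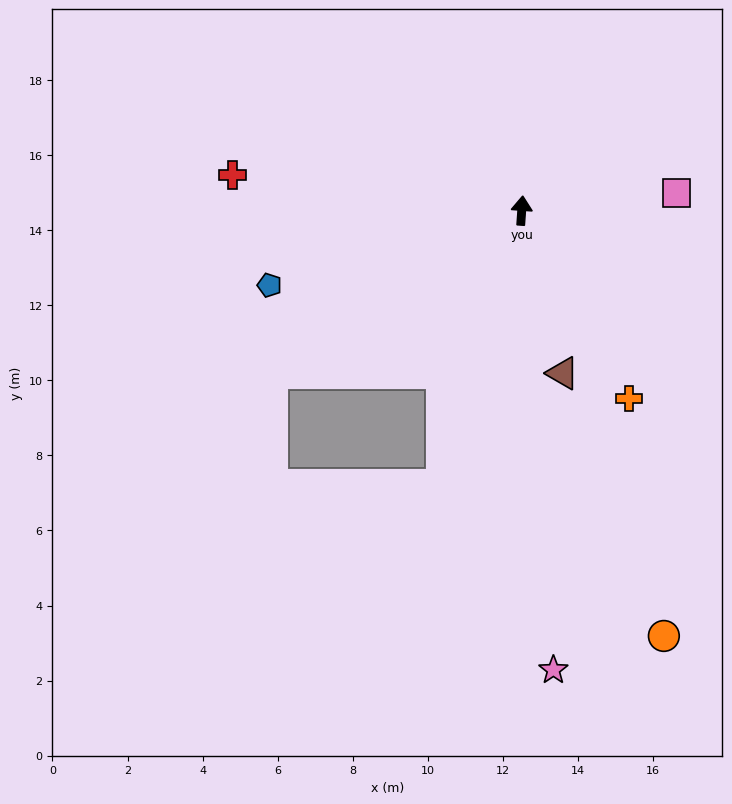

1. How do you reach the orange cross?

turn right 146°, forward 5.8 m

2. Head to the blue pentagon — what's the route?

turn left 110°, forward 7.0 m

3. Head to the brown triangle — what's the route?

turn right 162°, forward 4.5 m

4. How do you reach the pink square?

turn right 80°, forward 4.2 m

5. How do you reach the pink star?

turn right 172°, forward 12.3 m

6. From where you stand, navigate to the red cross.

turn left 87°, forward 7.8 m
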